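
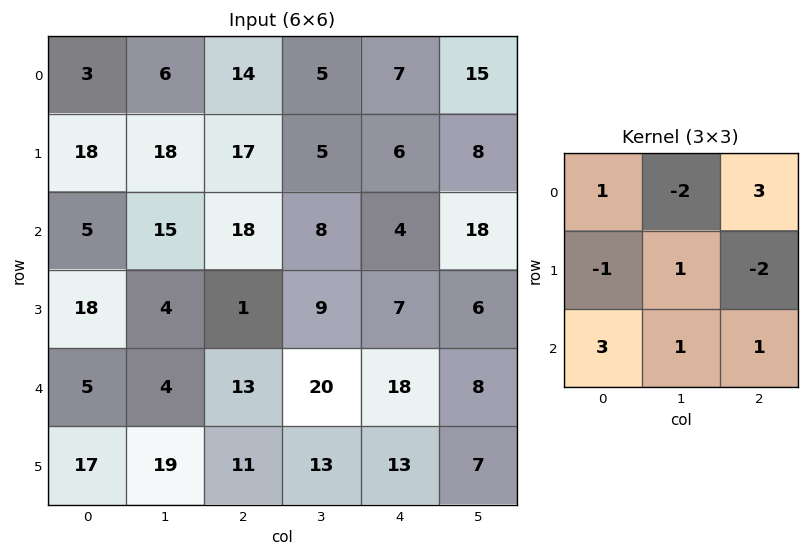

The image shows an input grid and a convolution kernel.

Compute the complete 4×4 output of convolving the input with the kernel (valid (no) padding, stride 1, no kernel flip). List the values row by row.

47 53 67 67
66 8 26 17
45 27 85 126
67 79 34 54

Output[0,0]: The receptive field on the input at this output position is [3 6 14 / 18 18 17 / 5 15 18]. Elementwise product with the kernel and sum: 3·1 + 6·-2 + 14·3 + 18·-1 + 18·1 + 17·-2 + 5·3 + 15·1 + 18·1.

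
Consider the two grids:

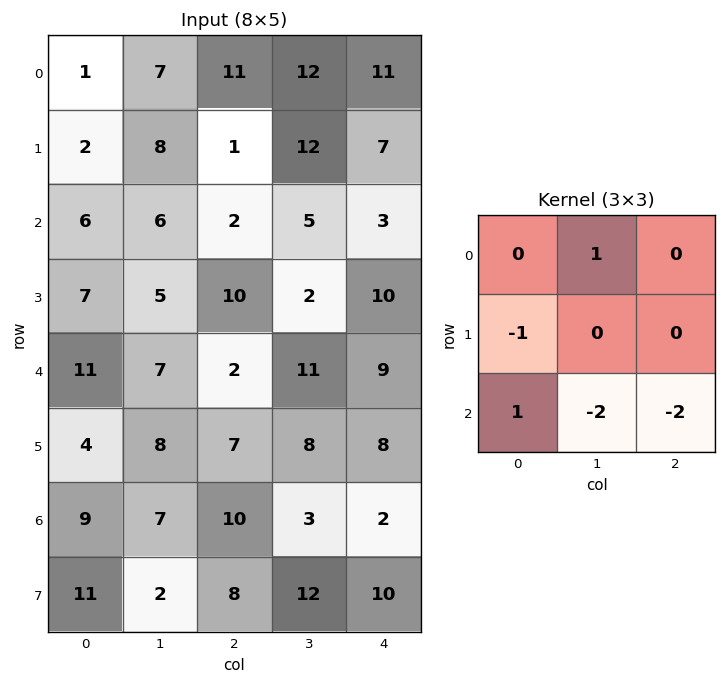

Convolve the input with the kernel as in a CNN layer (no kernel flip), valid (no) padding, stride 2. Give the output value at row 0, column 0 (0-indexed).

The receptive field on the input at this output position is [1 7 11 / 2 8 1 / 6 6 2]. Elementwise product with the kernel and sum: 7·1 + 2·-1 + 6·1 + 6·-2 + 2·-2.

-5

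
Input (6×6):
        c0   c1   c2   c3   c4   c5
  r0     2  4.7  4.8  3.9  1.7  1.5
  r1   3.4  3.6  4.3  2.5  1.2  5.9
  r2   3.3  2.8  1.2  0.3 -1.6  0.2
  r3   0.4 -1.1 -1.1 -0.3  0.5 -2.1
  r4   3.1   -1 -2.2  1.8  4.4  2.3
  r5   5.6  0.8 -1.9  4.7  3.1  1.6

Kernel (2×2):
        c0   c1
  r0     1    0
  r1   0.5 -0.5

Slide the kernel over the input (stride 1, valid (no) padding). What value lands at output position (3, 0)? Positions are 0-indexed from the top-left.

The receptive field on the input at this output position is [0.4 -1.1 / 3.1 -1]. Elementwise product with the kernel and sum: 0.4·1 + 3.1·0.5 + -1·-0.5.

2.45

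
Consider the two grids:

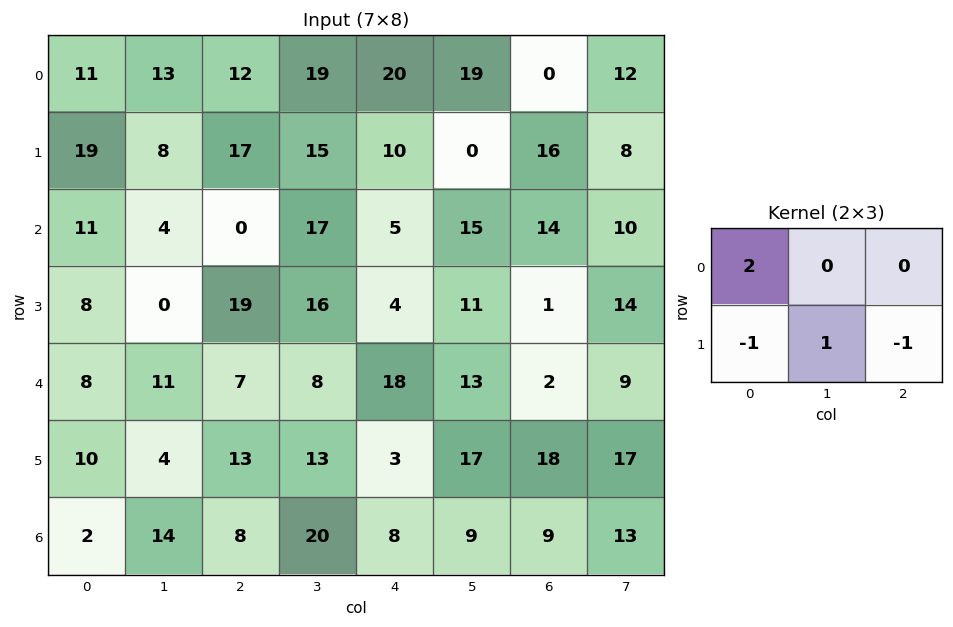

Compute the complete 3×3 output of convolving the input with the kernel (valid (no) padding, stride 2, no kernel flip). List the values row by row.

-6 12 14
-5 -7 16
-3 11 32

Output[0,0]: The receptive field on the input at this output position is [11 13 12 / 19 8 17]. Elementwise product with the kernel and sum: 11·2 + 19·-1 + 8·1 + 17·-1.
Output[0,1]: The receptive field on the input at this output position is [12 19 20 / 17 15 10]. Elementwise product with the kernel and sum: 12·2 + 17·-1 + 15·1 + 10·-1.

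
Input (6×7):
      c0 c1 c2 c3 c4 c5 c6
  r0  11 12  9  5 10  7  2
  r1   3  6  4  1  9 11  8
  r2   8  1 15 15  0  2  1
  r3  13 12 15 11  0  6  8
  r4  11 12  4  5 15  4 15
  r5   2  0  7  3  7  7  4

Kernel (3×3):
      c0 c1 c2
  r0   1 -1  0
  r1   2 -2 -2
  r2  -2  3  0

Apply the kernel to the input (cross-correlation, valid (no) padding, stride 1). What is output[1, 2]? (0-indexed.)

6

The receptive field on the input at this output position is [4 1 9 / 15 15 0 / 15 11 0]. Elementwise product with the kernel and sum: 4·1 + 1·-1 + 15·2 + 15·-2 + 0·-2 + 15·-2 + 11·3.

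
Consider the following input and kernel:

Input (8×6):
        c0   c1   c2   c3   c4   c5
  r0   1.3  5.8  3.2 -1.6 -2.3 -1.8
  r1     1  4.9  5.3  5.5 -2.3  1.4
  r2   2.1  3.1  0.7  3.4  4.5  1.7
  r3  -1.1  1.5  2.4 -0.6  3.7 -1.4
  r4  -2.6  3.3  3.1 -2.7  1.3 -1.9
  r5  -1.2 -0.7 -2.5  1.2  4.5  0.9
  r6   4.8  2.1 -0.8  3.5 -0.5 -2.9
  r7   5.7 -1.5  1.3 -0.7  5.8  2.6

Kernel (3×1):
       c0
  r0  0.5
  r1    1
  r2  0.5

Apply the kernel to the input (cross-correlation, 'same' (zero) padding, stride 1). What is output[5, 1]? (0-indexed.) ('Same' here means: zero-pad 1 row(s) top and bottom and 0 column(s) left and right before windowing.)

2

The receptive field on the zero-padded input at this output position is [3.3 / -0.7 / 2.1]. Elementwise product with the kernel and sum: 3.3·0.5 + -0.7·1 + 2.1·0.5.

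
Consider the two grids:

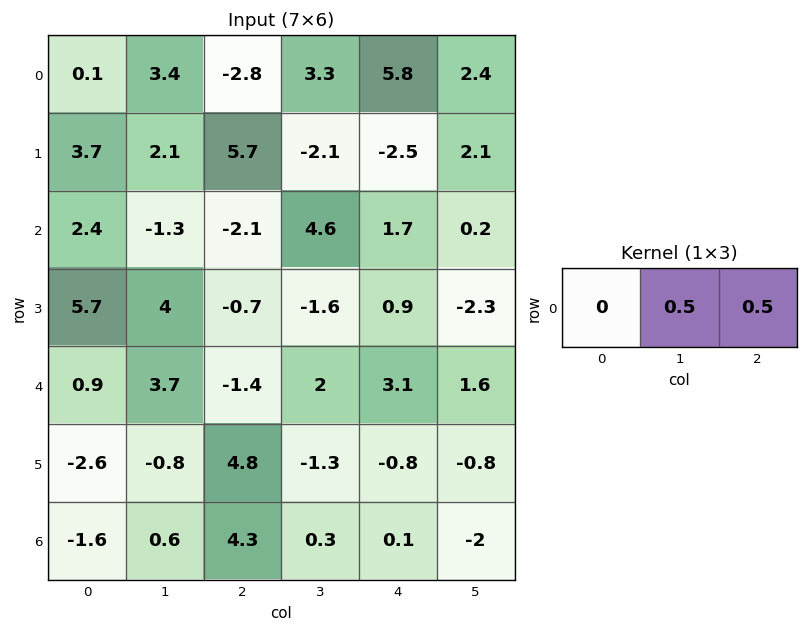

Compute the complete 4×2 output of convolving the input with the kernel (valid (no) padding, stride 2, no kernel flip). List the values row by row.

Output[0,0]: The receptive field on the input at this output position is [0.1 3.4 -2.8]. Elementwise product with the kernel and sum: 3.4·0.5 + -2.8·0.5.
Output[0,1]: The receptive field on the input at this output position is [-2.8 3.3 5.8]. Elementwise product with the kernel and sum: 3.3·0.5 + 5.8·0.5.

0.3 4.55
-1.7 3.15
1.15 2.55
2.45 0.2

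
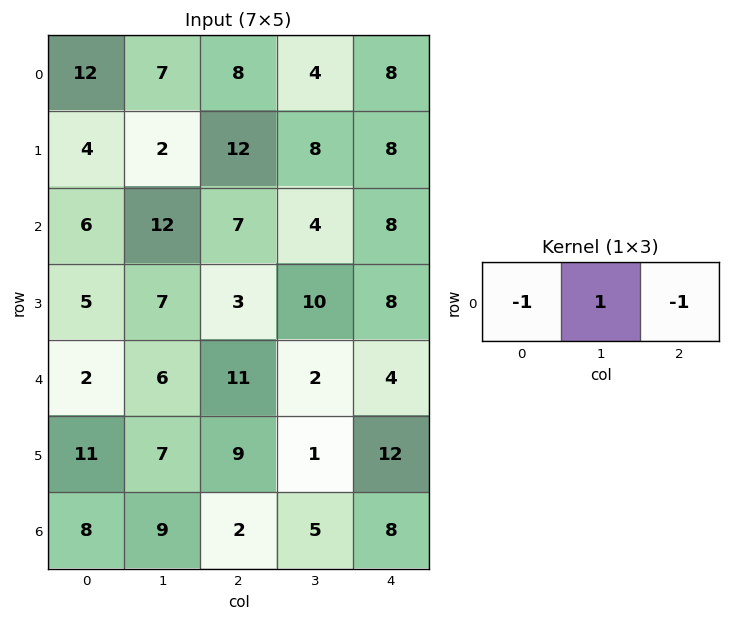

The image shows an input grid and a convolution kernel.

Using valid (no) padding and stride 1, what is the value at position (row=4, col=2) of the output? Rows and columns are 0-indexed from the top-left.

The receptive field on the input at this output position is [11 2 4]. Elementwise product with the kernel and sum: 11·-1 + 2·1 + 4·-1.

-13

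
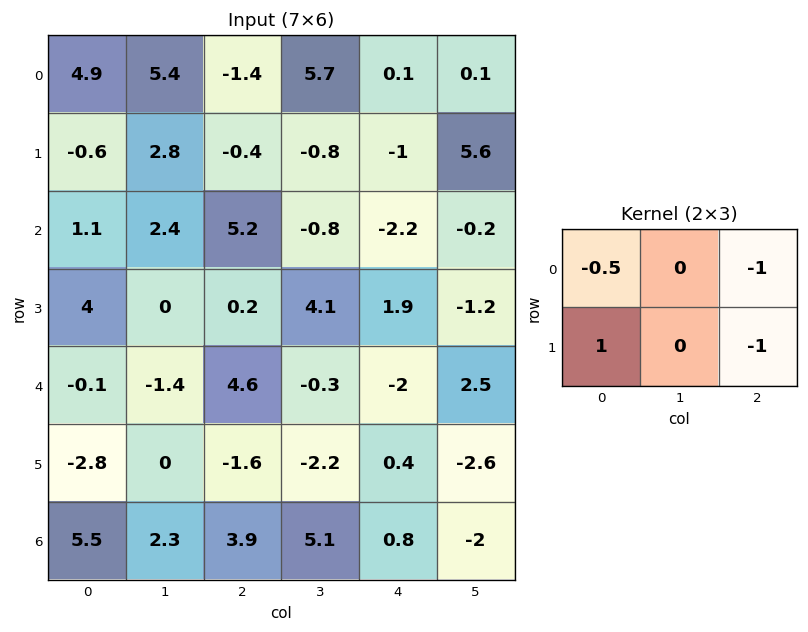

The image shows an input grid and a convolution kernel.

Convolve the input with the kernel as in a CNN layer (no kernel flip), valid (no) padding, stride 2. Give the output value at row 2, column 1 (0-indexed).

-2.3

The receptive field on the input at this output position is [4.6 -0.3 -2 / -1.6 -2.2 0.4]. Elementwise product with the kernel and sum: 4.6·-0.5 + -2·-1 + -1.6·1 + 0.4·-1.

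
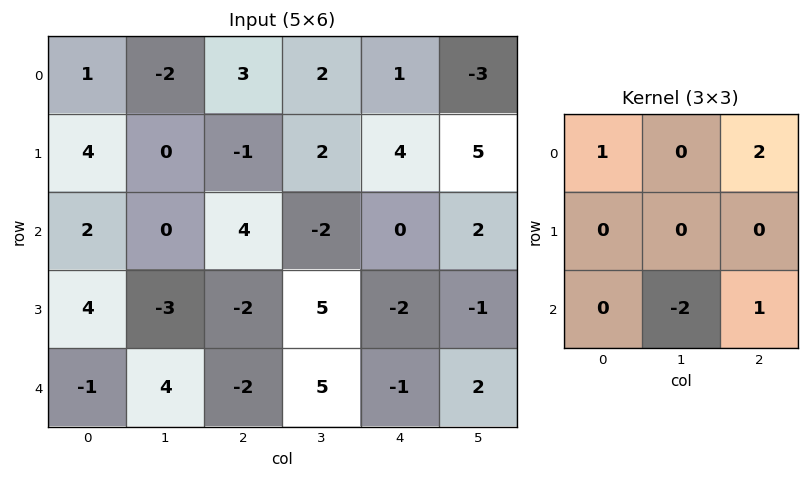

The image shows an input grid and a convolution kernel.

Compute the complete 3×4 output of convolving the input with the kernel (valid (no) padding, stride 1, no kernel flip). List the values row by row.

11 -8 9 -2
6 13 -5 15
0 5 -7 6

Output[0,0]: The receptive field on the input at this output position is [1 -2 3 / 4 0 -1 / 2 0 4]. Elementwise product with the kernel and sum: 1·1 + 3·2 + 0·-2 + 4·1.
Output[0,1]: The receptive field on the input at this output position is [-2 3 2 / 0 -1 2 / 0 4 -2]. Elementwise product with the kernel and sum: -2·1 + 2·2 + 4·-2 + -2·1.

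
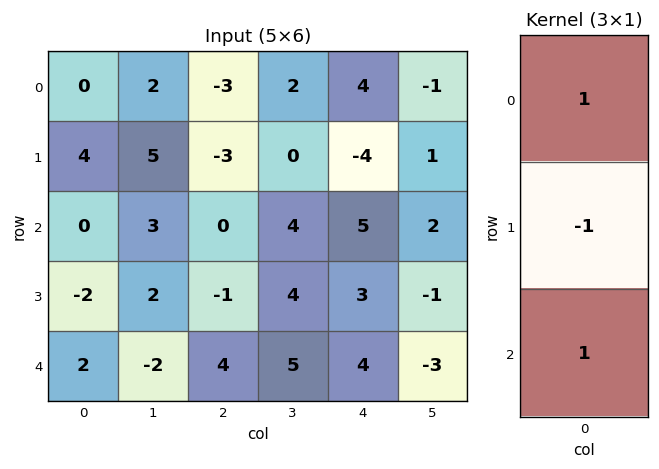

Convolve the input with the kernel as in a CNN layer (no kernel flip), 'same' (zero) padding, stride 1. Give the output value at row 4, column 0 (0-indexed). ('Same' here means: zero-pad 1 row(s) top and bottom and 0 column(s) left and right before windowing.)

The receptive field on the zero-padded input at this output position is [-2 / 2 / 0]. Elementwise product with the kernel and sum: -2·1 + 2·-1 + 0·1.

-4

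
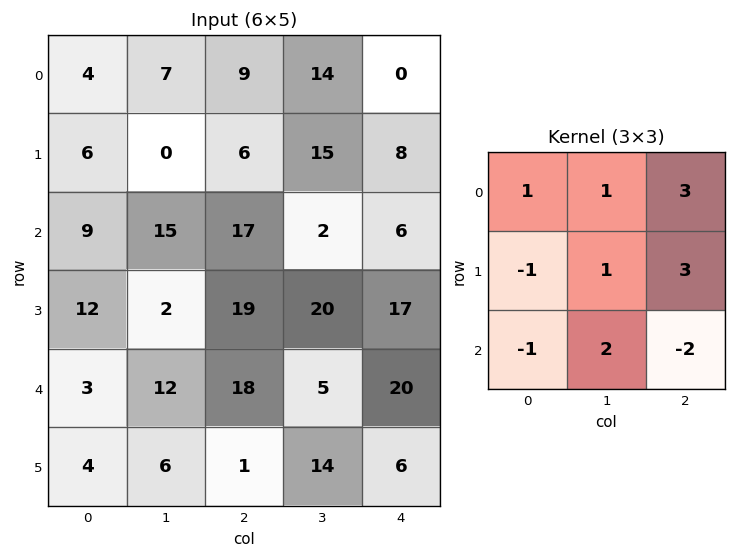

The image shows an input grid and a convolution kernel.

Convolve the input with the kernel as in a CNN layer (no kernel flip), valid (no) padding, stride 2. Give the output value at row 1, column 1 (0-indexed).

The receptive field on the input at this output position is [17 2 6 / 19 20 17 / 18 5 20]. Elementwise product with the kernel and sum: 17·1 + 2·1 + 6·3 + 19·-1 + 20·1 + 17·3 + 18·-1 + 5·2 + 20·-2.

41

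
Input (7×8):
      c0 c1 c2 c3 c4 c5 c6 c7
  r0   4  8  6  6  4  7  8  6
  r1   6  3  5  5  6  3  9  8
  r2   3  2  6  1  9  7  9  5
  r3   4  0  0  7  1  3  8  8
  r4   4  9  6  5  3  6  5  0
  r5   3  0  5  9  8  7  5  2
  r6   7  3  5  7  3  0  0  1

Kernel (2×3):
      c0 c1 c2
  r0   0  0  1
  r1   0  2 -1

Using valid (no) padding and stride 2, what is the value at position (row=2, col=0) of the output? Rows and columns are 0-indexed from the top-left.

1

The receptive field on the input at this output position is [4 9 6 / 3 0 5]. Elementwise product with the kernel and sum: 6·1 + 0·2 + 5·-1.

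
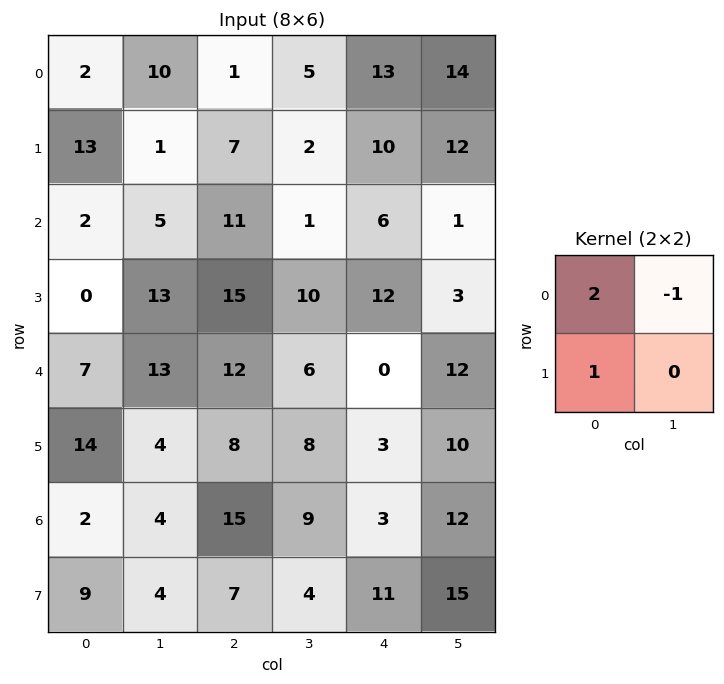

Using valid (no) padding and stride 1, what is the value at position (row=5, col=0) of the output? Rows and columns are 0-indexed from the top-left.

26

The receptive field on the input at this output position is [14 4 / 2 4]. Elementwise product with the kernel and sum: 14·2 + 4·-1 + 2·1.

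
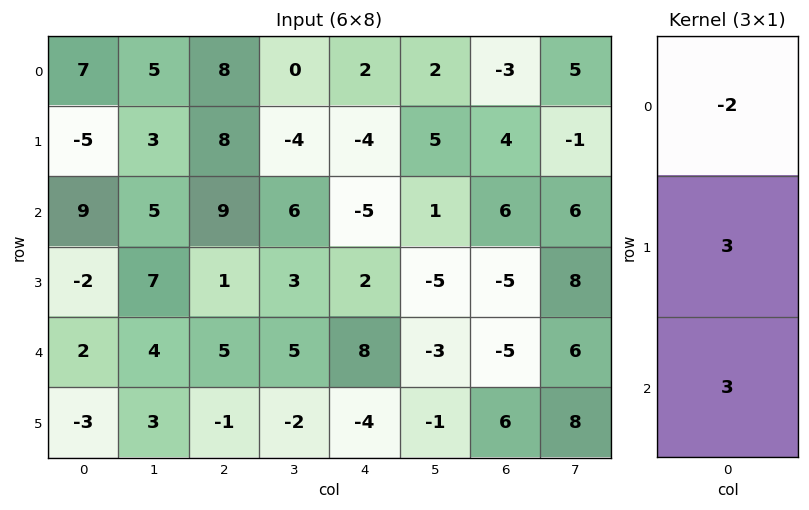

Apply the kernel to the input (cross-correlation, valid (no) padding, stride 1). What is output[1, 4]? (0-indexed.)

The receptive field on the input at this output position is [-4 / -5 / 2]. Elementwise product with the kernel and sum: -4·-2 + -5·3 + 2·3.

-1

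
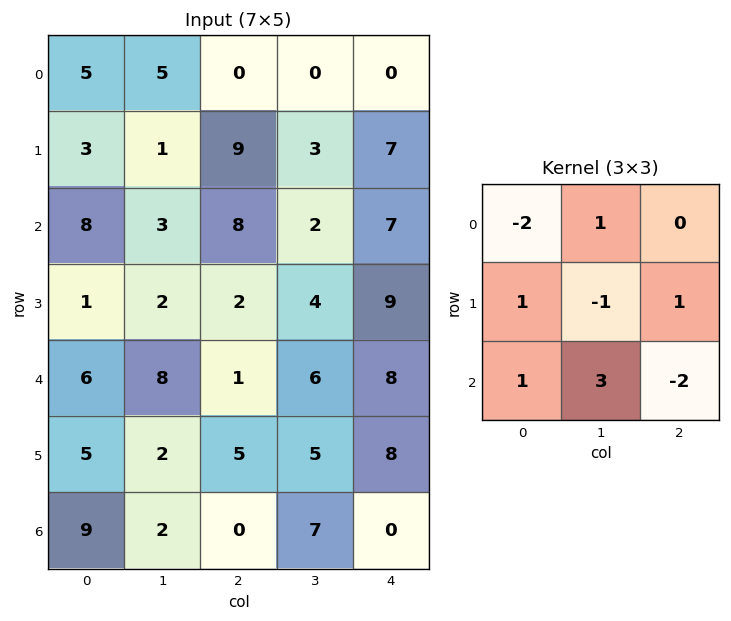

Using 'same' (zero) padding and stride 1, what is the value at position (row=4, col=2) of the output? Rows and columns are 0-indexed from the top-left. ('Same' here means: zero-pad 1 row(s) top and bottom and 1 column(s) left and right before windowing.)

18

The receptive field on the zero-padded input at this output position is [2 2 4 / 8 1 6 / 2 5 5]. Elementwise product with the kernel and sum: 2·-2 + 2·1 + 8·1 + 1·-1 + 6·1 + 2·1 + 5·3 + 5·-2.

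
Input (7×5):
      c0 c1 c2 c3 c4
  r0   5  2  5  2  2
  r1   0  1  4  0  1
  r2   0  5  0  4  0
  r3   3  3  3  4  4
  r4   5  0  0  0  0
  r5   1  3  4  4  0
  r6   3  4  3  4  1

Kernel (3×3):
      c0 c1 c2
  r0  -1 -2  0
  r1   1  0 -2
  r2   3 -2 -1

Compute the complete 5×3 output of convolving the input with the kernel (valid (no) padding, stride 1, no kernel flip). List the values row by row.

-27 0 -15
-2 -13 -7
2 -10 -13
-11 -12 -7
-14 -3 4

Output[0,0]: The receptive field on the input at this output position is [5 2 5 / 0 1 4 / 0 5 0]. Elementwise product with the kernel and sum: 5·-1 + 2·-2 + 0·1 + 4·-2 + 0·3 + 5·-2 + 0·-1.
Output[0,1]: The receptive field on the input at this output position is [2 5 2 / 1 4 0 / 5 0 4]. Elementwise product with the kernel and sum: 2·-1 + 5·-2 + 1·1 + 0·-2 + 5·3 + 0·-2 + 4·-1.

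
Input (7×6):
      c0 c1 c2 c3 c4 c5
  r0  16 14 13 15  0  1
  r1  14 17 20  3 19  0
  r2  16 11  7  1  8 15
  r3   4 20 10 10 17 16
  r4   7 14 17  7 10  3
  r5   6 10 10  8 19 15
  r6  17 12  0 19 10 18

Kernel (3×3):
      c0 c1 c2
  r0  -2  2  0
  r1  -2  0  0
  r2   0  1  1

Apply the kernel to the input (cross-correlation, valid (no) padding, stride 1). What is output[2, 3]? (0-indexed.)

7

The receptive field on the input at this output position is [1 8 15 / 10 17 16 / 7 10 3]. Elementwise product with the kernel and sum: 1·-2 + 8·2 + 10·-2 + 10·1 + 3·1.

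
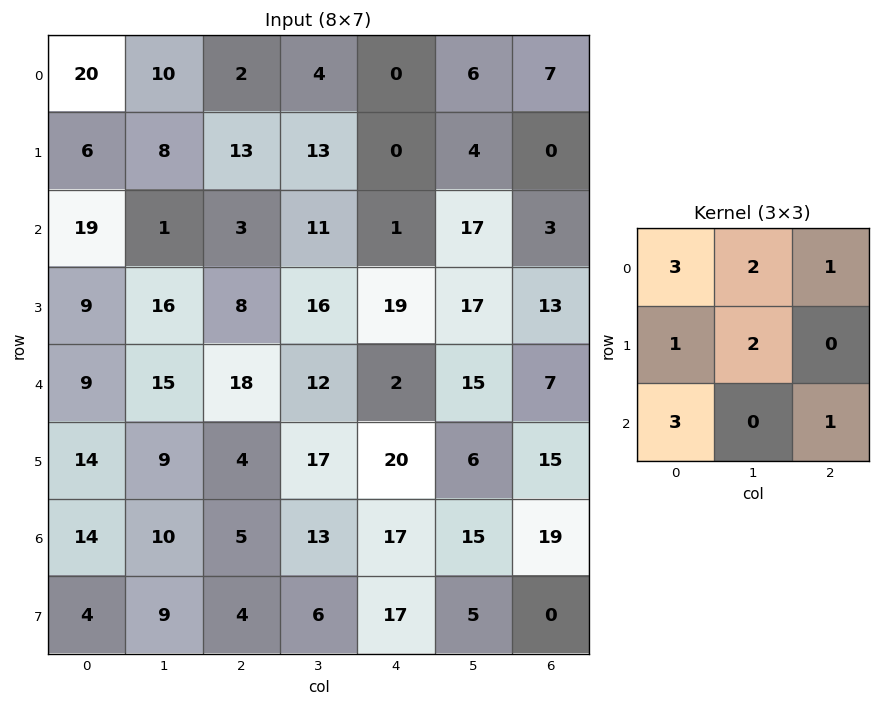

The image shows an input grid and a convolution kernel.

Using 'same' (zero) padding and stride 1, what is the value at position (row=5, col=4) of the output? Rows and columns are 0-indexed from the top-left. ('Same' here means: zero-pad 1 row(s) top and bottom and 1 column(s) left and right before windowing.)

The receptive field on the zero-padded input at this output position is [12 2 15 / 17 20 6 / 13 17 15]. Elementwise product with the kernel and sum: 12·3 + 2·2 + 15·1 + 17·1 + 20·2 + 13·3 + 15·1.

166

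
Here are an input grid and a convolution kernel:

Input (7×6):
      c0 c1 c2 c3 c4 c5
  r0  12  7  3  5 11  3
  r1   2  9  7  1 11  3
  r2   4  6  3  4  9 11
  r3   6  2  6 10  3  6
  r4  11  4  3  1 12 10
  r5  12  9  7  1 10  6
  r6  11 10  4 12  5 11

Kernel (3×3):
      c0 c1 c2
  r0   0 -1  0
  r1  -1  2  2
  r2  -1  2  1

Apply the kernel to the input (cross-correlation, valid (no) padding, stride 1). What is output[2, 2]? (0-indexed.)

27

The receptive field on the input at this output position is [3 4 9 / 6 10 3 / 3 1 12]. Elementwise product with the kernel and sum: 4·-1 + 6·-1 + 10·2 + 3·2 + 3·-1 + 1·2 + 12·1.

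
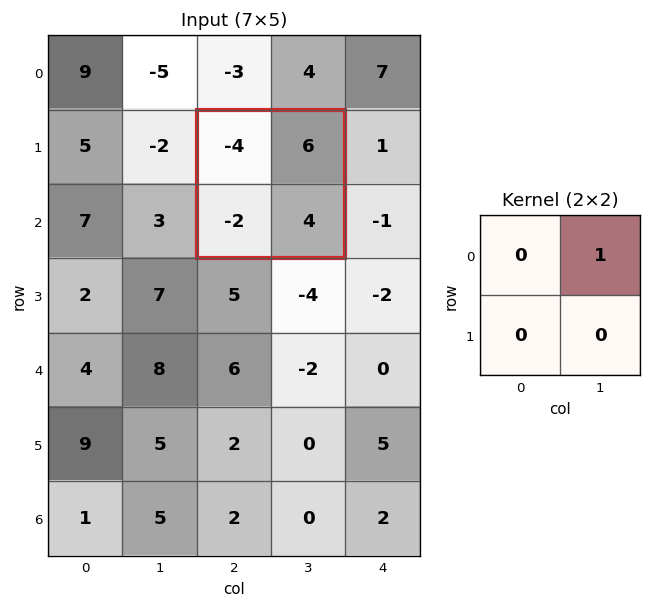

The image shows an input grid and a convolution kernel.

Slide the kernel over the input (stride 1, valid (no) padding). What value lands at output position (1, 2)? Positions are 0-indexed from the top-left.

6

The receptive field on the input at this output position is [-4 6 / -2 4]. Elementwise product with the kernel and sum: 6·1.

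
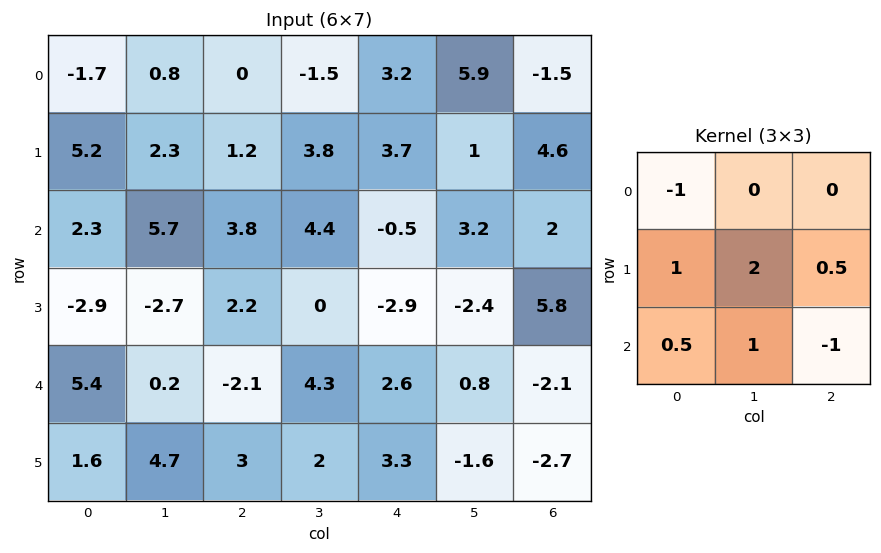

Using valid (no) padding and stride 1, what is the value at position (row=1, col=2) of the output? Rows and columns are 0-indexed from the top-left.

The receptive field on the input at this output position is [1.2 3.8 3.7 / 3.8 4.4 -0.5 / 2.2 0 -2.9]. Elementwise product with the kernel and sum: 1.2·-1 + 3.8·1 + 4.4·2 + -0.5·0.5 + 2.2·0.5 + 0·1 + -2.9·-1.

15.15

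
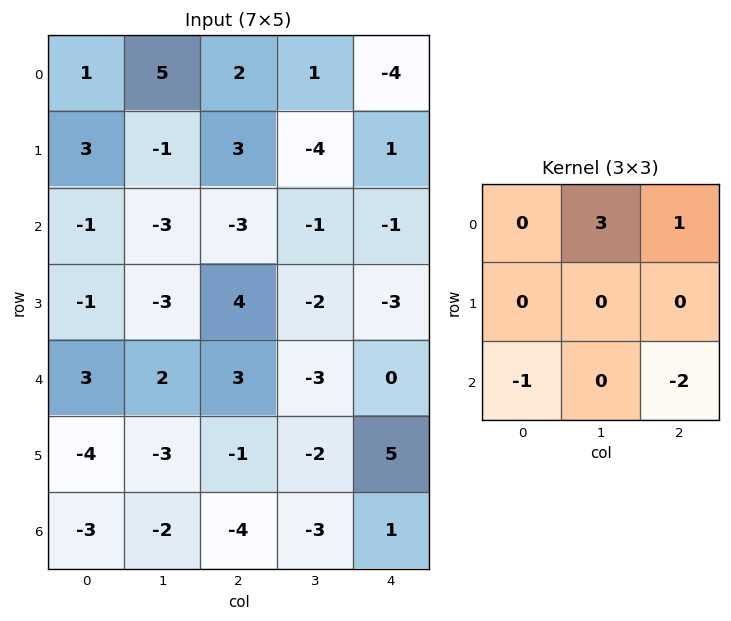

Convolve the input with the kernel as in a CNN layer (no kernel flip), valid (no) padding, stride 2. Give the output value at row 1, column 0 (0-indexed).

-21

The receptive field on the input at this output position is [-1 -3 -3 / -1 -3 4 / 3 2 3]. Elementwise product with the kernel and sum: -3·3 + -3·1 + 3·-1 + 3·-2.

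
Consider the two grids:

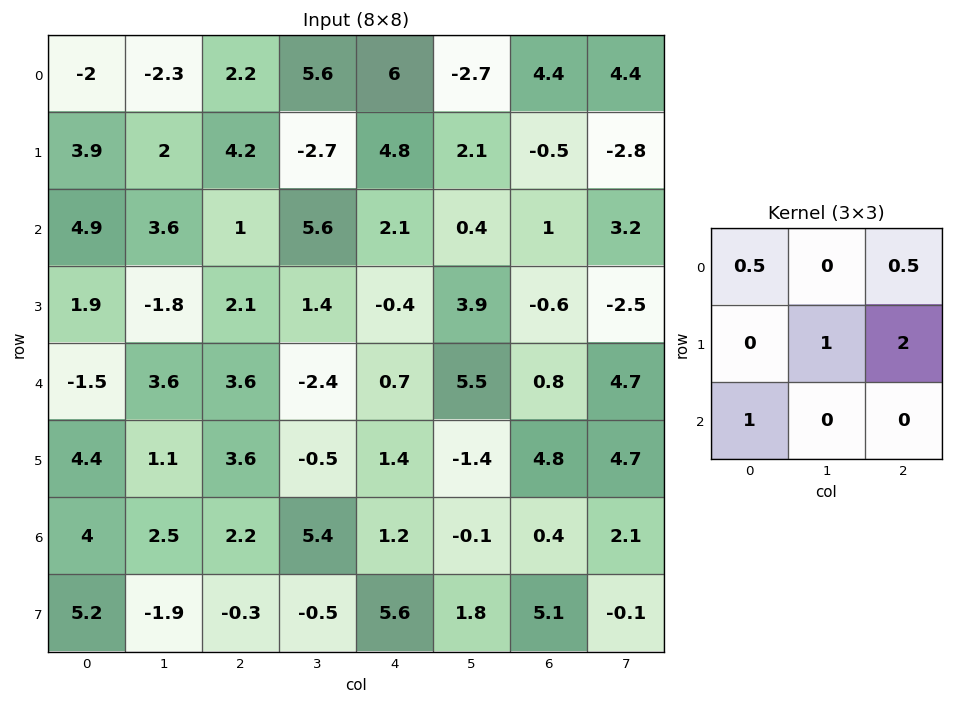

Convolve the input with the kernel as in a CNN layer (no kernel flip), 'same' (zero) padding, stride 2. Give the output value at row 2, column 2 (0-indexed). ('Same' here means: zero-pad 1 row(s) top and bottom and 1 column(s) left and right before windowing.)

The receptive field on the zero-padded input at this output position is [1.4 -0.4 3.9 / -2.4 0.7 5.5 / -0.5 1.4 -1.4]. Elementwise product with the kernel and sum: 1.4·0.5 + 3.9·0.5 + 0.7·1 + 5.5·2 + -0.5·1.

13.85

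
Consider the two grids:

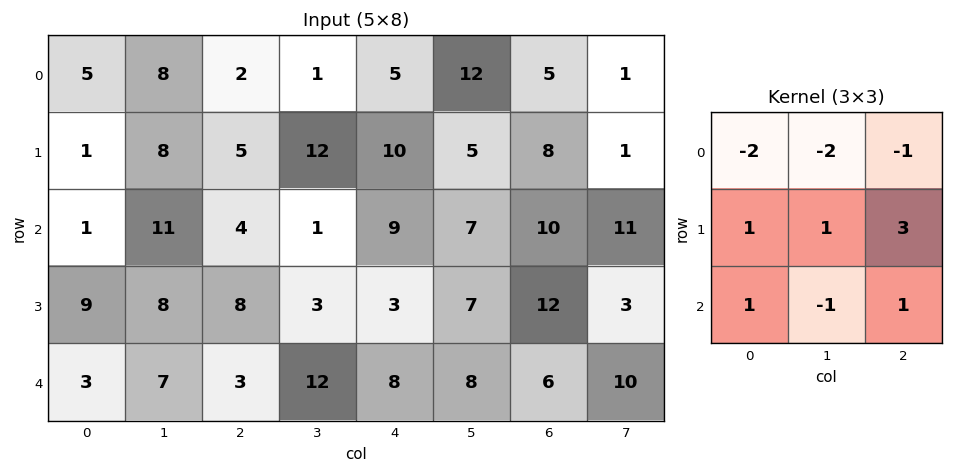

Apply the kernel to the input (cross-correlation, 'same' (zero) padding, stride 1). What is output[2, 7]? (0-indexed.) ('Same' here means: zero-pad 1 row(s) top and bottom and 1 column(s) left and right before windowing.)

12

The receptive field on the zero-padded input at this output position is [8 1 0 / 10 11 0 / 12 3 0]. Elementwise product with the kernel and sum: 8·-2 + 1·-2 + 0·-1 + 10·1 + 11·1 + 0·3 + 12·1 + 3·-1 + 0·1.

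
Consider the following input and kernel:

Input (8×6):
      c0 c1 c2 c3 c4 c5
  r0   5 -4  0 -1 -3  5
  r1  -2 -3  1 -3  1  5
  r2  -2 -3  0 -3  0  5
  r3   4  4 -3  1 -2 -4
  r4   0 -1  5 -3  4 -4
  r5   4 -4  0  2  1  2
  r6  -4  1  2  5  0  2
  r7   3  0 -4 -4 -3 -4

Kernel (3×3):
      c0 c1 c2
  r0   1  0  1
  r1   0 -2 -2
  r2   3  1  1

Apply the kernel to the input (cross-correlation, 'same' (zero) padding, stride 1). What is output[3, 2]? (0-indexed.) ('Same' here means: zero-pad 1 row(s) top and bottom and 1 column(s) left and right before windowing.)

The receptive field on the zero-padded input at this output position is [-3 0 -3 / 4 -3 1 / -1 5 -3]. Elementwise product with the kernel and sum: -3·1 + -3·1 + -3·-2 + 1·-2 + -1·3 + 5·1 + -3·1.

-3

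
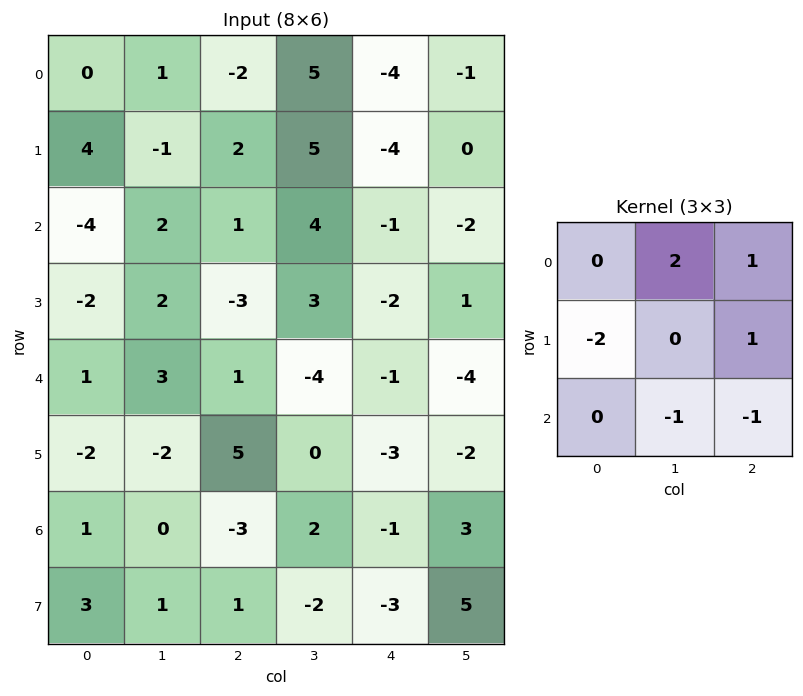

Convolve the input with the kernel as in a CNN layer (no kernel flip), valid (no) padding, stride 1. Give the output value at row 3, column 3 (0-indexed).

The receptive field on the input at this output position is [3 -2 1 / -4 -1 -4 / 0 -3 -2]. Elementwise product with the kernel and sum: -2·2 + 1·1 + -4·-2 + -4·1 + -3·-1 + -2·-1.

6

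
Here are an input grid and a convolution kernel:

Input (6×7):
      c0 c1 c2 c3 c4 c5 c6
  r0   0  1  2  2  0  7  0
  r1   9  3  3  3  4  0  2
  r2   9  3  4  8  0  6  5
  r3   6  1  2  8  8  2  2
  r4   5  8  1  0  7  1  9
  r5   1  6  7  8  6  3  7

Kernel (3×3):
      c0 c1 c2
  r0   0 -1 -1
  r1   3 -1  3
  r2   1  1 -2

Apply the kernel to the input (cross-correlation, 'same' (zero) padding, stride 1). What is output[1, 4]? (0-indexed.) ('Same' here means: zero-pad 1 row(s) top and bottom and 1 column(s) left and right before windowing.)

The receptive field on the zero-padded input at this output position is [2 0 7 / 3 4 0 / 8 0 6]. Elementwise product with the kernel and sum: 0·-1 + 7·-1 + 3·3 + 4·-1 + 0·3 + 8·1 + 0·1 + 6·-2.

-6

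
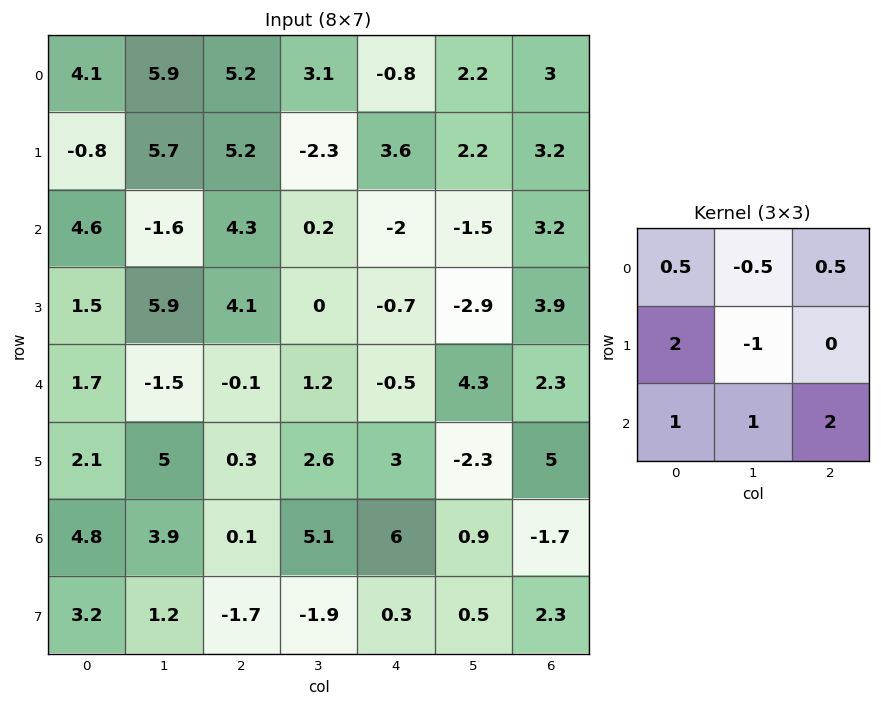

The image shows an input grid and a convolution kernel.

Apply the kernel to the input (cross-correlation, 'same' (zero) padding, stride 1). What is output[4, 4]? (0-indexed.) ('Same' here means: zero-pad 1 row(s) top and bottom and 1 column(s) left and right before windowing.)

The receptive field on the zero-padded input at this output position is [0 -0.7 -2.9 / 1.2 -0.5 4.3 / 2.6 3 -2.3]. Elementwise product with the kernel and sum: 0·0.5 + -0.7·-0.5 + -2.9·0.5 + 1.2·2 + -0.5·-1 + 2.6·1 + 3·1 + -2.3·2.

2.8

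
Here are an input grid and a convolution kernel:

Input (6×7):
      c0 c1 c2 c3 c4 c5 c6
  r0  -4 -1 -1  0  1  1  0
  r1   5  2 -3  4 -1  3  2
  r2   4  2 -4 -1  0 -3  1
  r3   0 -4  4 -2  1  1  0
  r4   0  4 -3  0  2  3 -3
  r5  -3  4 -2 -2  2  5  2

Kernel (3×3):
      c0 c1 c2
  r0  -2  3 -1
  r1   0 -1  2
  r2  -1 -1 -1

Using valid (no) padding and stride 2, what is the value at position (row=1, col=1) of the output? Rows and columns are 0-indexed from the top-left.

10

The receptive field on the input at this output position is [-4 -1 0 / 4 -2 1 / -3 0 2]. Elementwise product with the kernel and sum: -4·-2 + -1·3 + 0·-1 + -2·-1 + 1·2 + -3·-1 + 0·-1 + 2·-1.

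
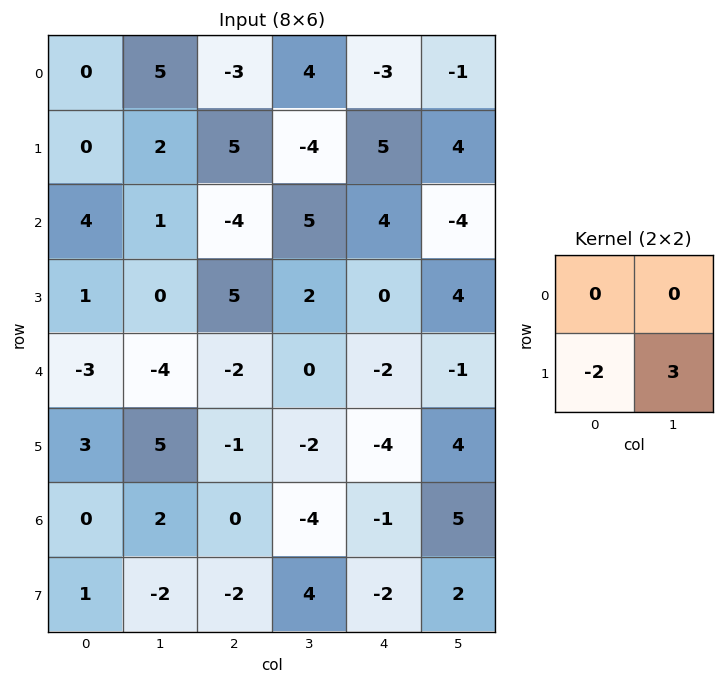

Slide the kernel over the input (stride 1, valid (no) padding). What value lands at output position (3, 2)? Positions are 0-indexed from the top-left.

The receptive field on the input at this output position is [5 2 / -2 0]. Elementwise product with the kernel and sum: -2·-2 + 0·3.

4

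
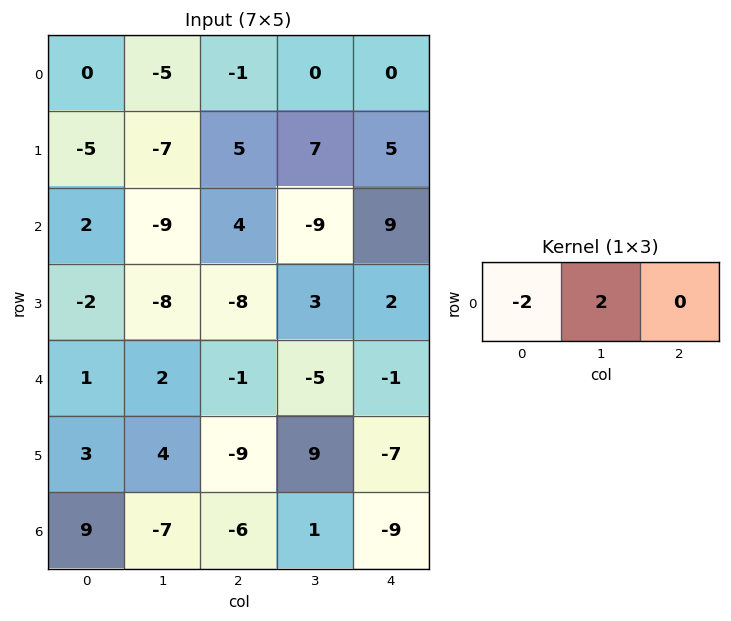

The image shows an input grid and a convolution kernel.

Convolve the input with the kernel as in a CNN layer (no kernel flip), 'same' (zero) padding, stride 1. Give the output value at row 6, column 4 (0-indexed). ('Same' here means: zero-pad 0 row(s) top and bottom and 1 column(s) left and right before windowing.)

The receptive field on the zero-padded input at this output position is [1 -9 0]. Elementwise product with the kernel and sum: 1·-2 + -9·2.

-20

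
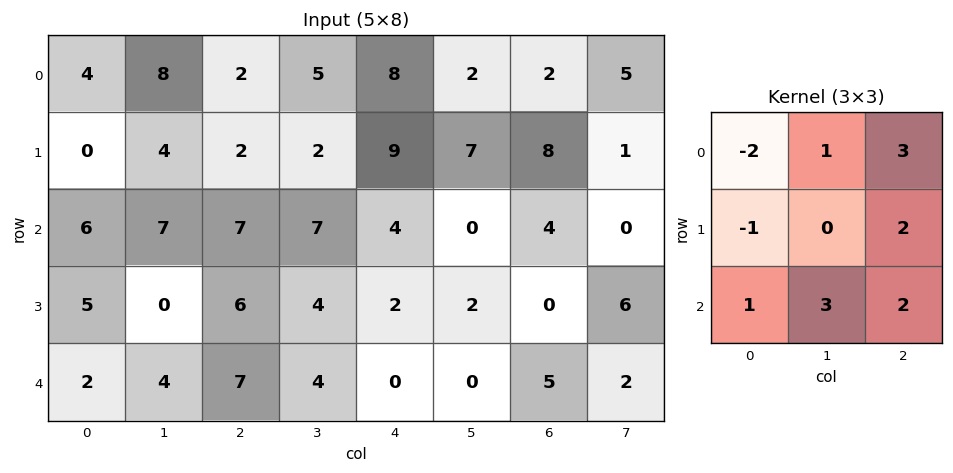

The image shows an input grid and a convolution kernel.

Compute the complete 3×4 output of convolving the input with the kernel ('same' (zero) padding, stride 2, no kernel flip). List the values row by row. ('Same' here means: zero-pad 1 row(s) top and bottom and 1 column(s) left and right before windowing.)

24 16 42 41
41 33 33 11
13 22 -4 18

Output[0,0]: The receptive field on the zero-padded input at this output position is [0 0 0 / 0 4 8 / 0 0 4]. Elementwise product with the kernel and sum: 0·-2 + 0·1 + 0·3 + 0·-1 + 8·2 + 0·1 + 0·3 + 4·2.
Output[0,1]: The receptive field on the zero-padded input at this output position is [0 0 0 / 8 2 5 / 4 2 2]. Elementwise product with the kernel and sum: 0·-2 + 0·1 + 0·3 + 8·-1 + 5·2 + 4·1 + 2·3 + 2·2.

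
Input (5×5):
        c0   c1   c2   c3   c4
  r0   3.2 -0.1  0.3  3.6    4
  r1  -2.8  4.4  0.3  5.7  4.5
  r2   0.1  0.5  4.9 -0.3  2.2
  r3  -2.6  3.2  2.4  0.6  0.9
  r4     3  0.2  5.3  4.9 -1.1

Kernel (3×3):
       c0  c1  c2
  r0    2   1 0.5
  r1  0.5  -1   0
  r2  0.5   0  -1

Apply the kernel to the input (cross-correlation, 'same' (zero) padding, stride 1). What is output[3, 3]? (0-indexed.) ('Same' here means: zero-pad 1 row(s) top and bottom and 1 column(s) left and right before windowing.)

The receptive field on the zero-padded input at this output position is [4.9 -0.3 2.2 / 2.4 0.6 0.9 / 5.3 4.9 -1.1]. Elementwise product with the kernel and sum: 4.9·2 + -0.3·1 + 2.2·0.5 + 2.4·0.5 + 0.6·-1 + 5.3·0.5 + -1.1·-1.

14.95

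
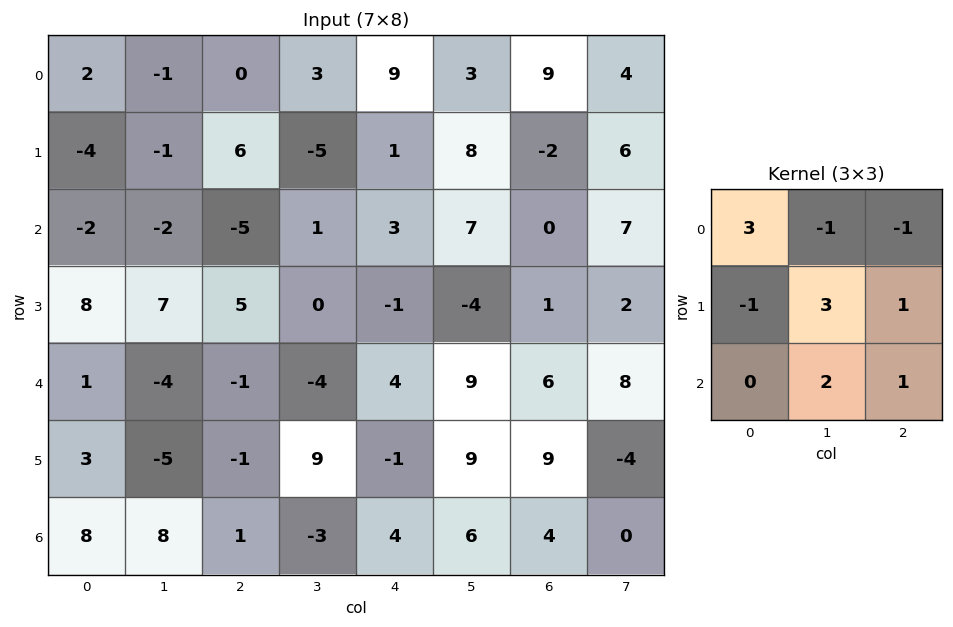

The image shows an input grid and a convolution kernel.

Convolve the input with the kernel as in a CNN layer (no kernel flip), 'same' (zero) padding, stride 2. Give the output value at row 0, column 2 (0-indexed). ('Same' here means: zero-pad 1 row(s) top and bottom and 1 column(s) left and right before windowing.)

The receptive field on the zero-padded input at this output position is [0 0 0 / 3 9 3 / -5 1 8]. Elementwise product with the kernel and sum: 0·3 + 0·-1 + 0·-1 + 3·-1 + 9·3 + 3·1 + 1·2 + 8·1.

37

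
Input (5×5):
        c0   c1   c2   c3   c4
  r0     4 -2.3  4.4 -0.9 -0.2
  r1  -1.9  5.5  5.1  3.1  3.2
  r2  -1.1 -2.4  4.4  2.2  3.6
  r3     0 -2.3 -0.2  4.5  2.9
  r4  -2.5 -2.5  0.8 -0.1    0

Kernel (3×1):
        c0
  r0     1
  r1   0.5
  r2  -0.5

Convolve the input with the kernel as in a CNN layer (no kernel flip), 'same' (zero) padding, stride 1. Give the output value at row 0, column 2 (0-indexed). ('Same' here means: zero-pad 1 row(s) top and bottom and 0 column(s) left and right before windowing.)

The receptive field on the zero-padded input at this output position is [0 / 4.4 / 5.1]. Elementwise product with the kernel and sum: 0·1 + 4.4·0.5 + 5.1·-0.5.

-0.35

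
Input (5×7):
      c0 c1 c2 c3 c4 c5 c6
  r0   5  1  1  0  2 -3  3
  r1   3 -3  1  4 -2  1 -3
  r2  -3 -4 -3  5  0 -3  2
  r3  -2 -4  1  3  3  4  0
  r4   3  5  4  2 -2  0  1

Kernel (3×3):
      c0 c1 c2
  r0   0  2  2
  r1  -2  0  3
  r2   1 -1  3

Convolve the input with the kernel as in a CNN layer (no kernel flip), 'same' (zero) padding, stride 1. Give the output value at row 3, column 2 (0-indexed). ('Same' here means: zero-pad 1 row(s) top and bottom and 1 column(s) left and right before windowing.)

28

The receptive field on the zero-padded input at this output position is [-4 -3 5 / -4 1 3 / 5 4 2]. Elementwise product with the kernel and sum: -3·2 + 5·2 + -4·-2 + 3·3 + 5·1 + 4·-1 + 2·3.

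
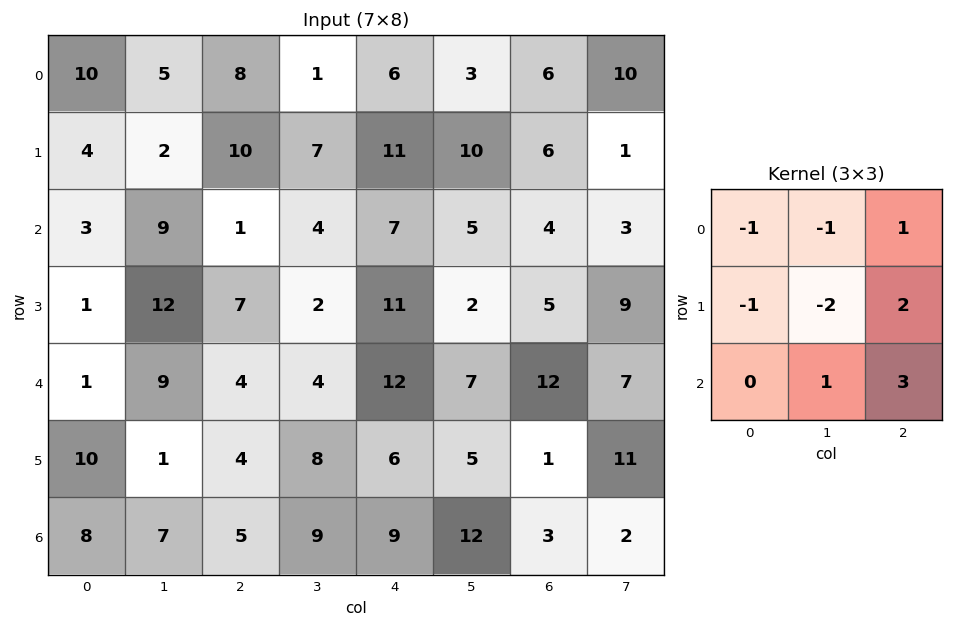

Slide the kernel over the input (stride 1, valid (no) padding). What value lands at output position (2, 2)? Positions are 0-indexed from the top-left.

The receptive field on the input at this output position is [1 4 7 / 7 2 11 / 4 4 12]. Elementwise product with the kernel and sum: 1·-1 + 4·-1 + 7·1 + 7·-1 + 2·-2 + 11·2 + 4·1 + 12·3.

53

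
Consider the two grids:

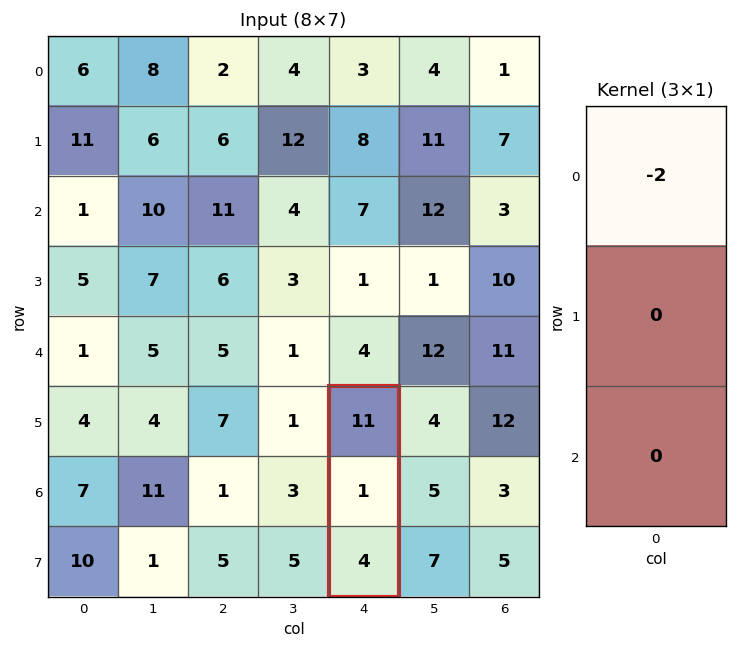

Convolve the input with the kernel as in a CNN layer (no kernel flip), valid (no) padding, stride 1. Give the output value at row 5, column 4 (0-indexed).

-22

The receptive field on the input at this output position is [11 / 1 / 4]. Elementwise product with the kernel and sum: 11·-2.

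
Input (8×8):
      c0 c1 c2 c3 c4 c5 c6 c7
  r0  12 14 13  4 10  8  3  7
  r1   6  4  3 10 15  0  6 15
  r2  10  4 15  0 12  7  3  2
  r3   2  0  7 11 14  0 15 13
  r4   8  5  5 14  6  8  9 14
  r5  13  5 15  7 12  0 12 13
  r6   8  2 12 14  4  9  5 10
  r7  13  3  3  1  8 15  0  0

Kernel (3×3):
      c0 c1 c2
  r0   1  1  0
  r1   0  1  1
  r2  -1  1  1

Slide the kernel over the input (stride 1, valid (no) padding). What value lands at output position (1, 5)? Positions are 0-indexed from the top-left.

39

The receptive field on the input at this output position is [0 6 15 / 7 3 2 / 0 15 13]. Elementwise product with the kernel and sum: 0·1 + 6·1 + 3·1 + 2·1 + 0·-1 + 15·1 + 13·1.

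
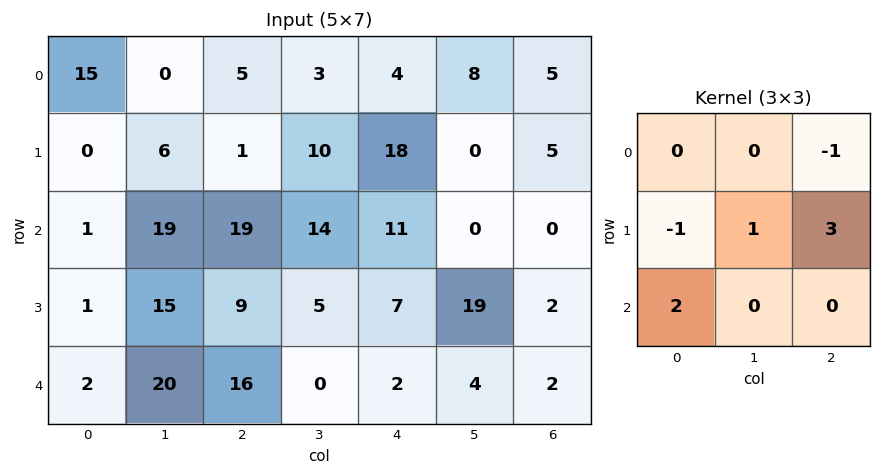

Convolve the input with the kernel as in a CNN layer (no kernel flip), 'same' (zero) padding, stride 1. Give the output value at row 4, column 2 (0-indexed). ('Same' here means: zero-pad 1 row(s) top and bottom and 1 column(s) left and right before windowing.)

-9

The receptive field on the zero-padded input at this output position is [15 9 5 / 20 16 0 / 0 0 0]. Elementwise product with the kernel and sum: 5·-1 + 20·-1 + 16·1 + 0·3 + 0·2.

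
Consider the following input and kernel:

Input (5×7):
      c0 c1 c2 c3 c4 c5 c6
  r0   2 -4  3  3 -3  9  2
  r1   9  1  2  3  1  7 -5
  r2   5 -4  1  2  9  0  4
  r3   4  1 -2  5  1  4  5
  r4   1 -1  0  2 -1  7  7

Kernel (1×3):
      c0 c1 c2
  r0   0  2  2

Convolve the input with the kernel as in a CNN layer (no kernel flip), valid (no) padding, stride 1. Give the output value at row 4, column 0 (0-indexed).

-2

The receptive field on the input at this output position is [1 -1 0]. Elementwise product with the kernel and sum: -1·2 + 0·2.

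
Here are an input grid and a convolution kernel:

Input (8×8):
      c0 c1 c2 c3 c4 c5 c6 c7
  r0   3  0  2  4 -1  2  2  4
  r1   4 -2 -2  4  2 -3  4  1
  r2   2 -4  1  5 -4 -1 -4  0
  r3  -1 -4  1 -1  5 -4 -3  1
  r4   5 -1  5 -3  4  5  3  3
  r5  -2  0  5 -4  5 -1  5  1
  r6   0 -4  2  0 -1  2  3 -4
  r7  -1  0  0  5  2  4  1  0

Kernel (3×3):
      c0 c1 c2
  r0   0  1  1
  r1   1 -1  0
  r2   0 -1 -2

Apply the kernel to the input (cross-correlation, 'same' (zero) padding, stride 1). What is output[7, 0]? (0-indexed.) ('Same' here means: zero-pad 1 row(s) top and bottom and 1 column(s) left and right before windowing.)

-3

The receptive field on the zero-padded input at this output position is [0 0 -4 / 0 -1 0 / 0 0 0]. Elementwise product with the kernel and sum: 0·1 + -4·1 + 0·1 + -1·-1 + 0·-1 + 0·-2.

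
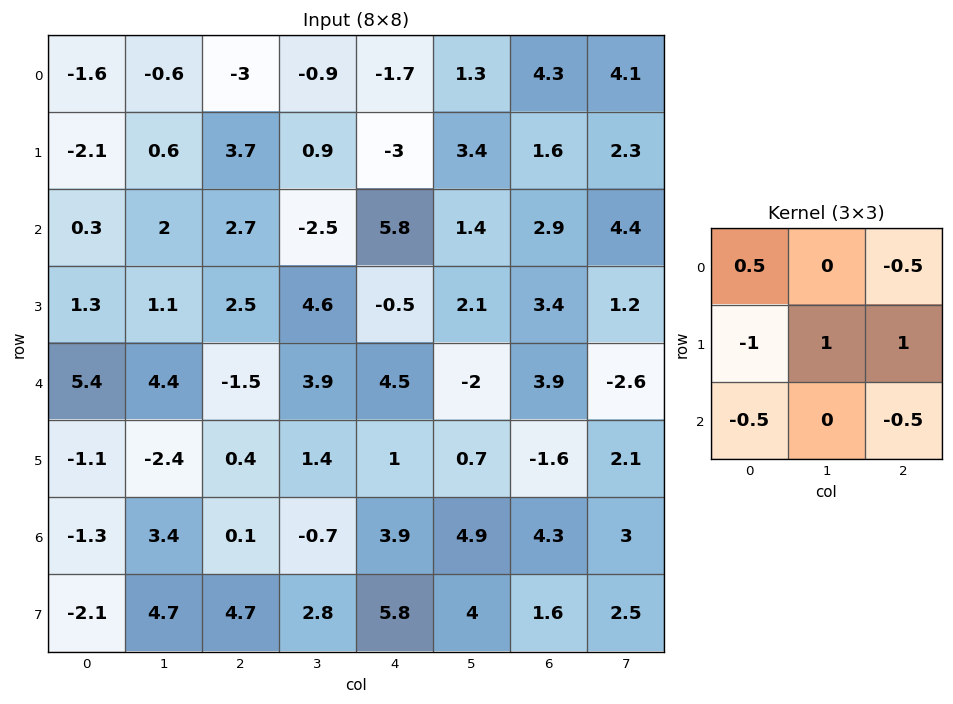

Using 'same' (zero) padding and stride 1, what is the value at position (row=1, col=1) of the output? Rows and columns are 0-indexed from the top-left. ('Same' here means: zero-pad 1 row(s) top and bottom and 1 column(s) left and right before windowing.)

The receptive field on the zero-padded input at this output position is [-1.6 -0.6 -3 / -2.1 0.6 3.7 / 0.3 2 2.7]. Elementwise product with the kernel and sum: -1.6·0.5 + -3·-0.5 + -2.1·-1 + 0.6·1 + 3.7·1 + 0.3·-0.5 + 2.7·-0.5.

5.6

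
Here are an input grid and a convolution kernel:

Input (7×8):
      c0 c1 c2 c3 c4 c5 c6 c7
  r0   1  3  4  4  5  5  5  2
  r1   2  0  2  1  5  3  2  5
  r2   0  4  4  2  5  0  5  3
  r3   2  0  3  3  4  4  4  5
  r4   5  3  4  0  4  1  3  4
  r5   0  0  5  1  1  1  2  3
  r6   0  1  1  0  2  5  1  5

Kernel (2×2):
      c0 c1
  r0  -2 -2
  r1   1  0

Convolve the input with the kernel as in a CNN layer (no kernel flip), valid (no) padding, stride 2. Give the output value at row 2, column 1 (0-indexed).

The receptive field on the input at this output position is [4 0 / 5 1]. Elementwise product with the kernel and sum: 4·-2 + 0·-2 + 5·1.

-3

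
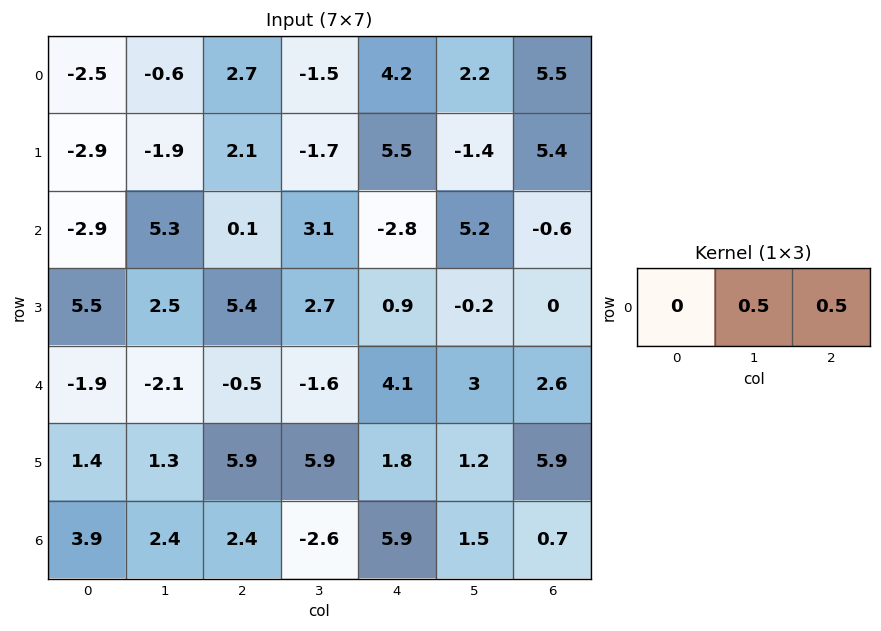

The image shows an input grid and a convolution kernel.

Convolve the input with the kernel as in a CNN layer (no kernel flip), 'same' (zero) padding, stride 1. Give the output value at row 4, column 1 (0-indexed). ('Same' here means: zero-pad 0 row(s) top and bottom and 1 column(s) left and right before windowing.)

-1.3

The receptive field on the zero-padded input at this output position is [-1.9 -2.1 -0.5]. Elementwise product with the kernel and sum: -2.1·0.5 + -0.5·0.5.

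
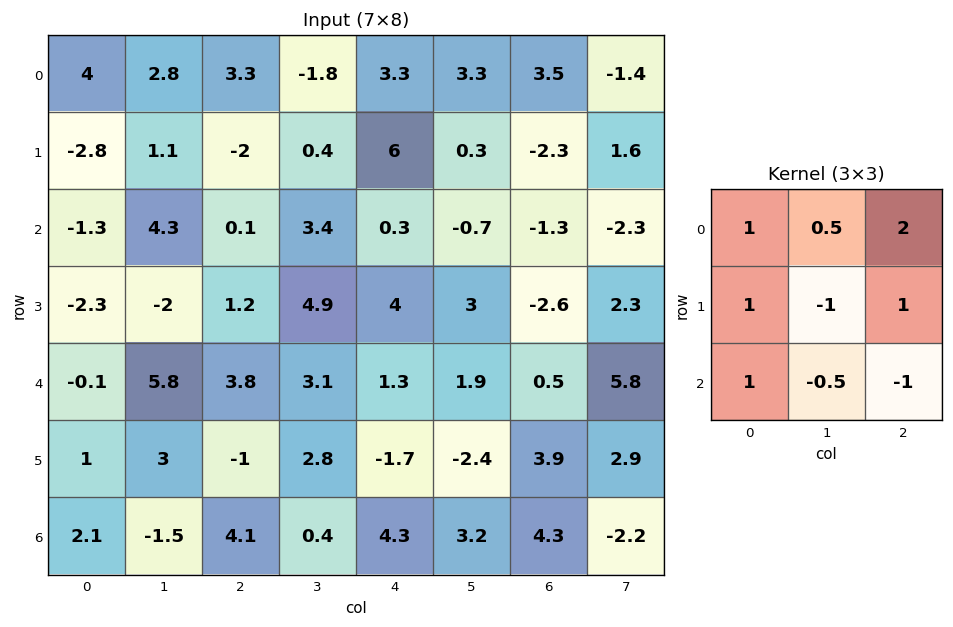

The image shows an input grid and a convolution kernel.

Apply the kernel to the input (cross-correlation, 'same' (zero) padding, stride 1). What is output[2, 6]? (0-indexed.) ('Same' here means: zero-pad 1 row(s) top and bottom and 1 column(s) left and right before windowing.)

2.65

The receptive field on the zero-padded input at this output position is [0.3 -2.3 1.6 / -0.7 -1.3 -2.3 / 3 -2.6 2.3]. Elementwise product with the kernel and sum: 0.3·1 + -2.3·0.5 + 1.6·2 + -0.7·1 + -1.3·-1 + -2.3·1 + 3·1 + -2.6·-0.5 + 2.3·-1.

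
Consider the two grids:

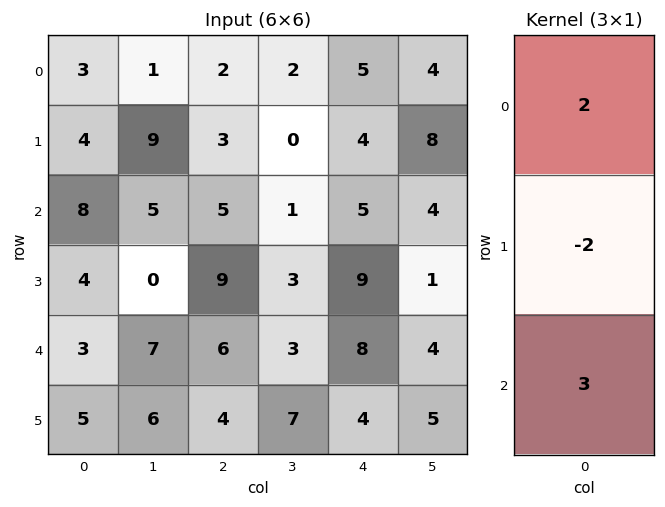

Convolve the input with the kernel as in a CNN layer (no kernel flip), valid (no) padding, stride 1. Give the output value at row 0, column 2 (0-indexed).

The receptive field on the input at this output position is [2 / 3 / 5]. Elementwise product with the kernel and sum: 2·2 + 3·-2 + 5·3.

13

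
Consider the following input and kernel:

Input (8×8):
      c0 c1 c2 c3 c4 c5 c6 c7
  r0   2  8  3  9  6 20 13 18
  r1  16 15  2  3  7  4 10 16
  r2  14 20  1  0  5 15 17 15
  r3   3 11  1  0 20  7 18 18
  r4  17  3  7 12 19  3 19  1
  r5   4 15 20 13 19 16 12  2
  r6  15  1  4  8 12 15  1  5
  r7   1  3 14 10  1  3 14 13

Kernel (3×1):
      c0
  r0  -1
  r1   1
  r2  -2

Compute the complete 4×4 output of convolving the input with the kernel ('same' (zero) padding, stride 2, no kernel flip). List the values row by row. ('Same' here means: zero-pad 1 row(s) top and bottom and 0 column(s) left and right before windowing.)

-30 -1 -8 -7
-8 -3 -42 -29
6 -34 -39 -23
9 -44 -9 -39

Output[0,0]: The receptive field on the zero-padded input at this output position is [0 / 2 / 16]. Elementwise product with the kernel and sum: 0·-1 + 2·1 + 16·-2.
Output[0,1]: The receptive field on the zero-padded input at this output position is [0 / 3 / 2]. Elementwise product with the kernel and sum: 0·-1 + 3·1 + 2·-2.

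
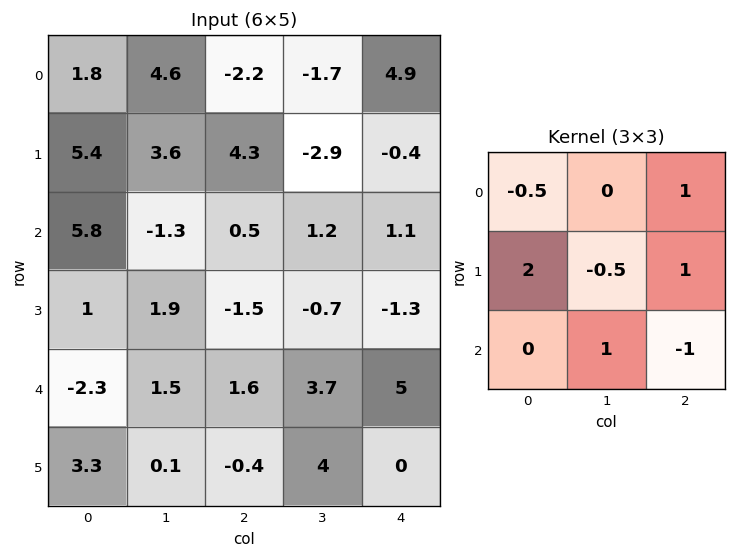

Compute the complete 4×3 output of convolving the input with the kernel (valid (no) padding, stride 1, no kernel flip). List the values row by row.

8.4 -2.55 15.75
17.75 -7.15 -0.45
-2.95 3.6 -4.4
-5.25 -0.15 9.8

Output[0,0]: The receptive field on the input at this output position is [1.8 4.6 -2.2 / 5.4 3.6 4.3 / 5.8 -1.3 0.5]. Elementwise product with the kernel and sum: 1.8·-0.5 + -2.2·1 + 5.4·2 + 3.6·-0.5 + 4.3·1 + -1.3·1 + 0.5·-1.
Output[0,1]: The receptive field on the input at this output position is [4.6 -2.2 -1.7 / 3.6 4.3 -2.9 / -1.3 0.5 1.2]. Elementwise product with the kernel and sum: 4.6·-0.5 + -1.7·1 + 3.6·2 + 4.3·-0.5 + -2.9·1 + 0.5·1 + 1.2·-1.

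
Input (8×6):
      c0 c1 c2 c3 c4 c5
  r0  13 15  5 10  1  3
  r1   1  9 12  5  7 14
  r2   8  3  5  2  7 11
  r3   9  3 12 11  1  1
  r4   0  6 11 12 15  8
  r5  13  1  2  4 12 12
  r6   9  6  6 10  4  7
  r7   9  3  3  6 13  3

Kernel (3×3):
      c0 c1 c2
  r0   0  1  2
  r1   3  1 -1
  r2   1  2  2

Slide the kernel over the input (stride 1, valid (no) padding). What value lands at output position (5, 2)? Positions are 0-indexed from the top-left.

The receptive field on the input at this output position is [2 4 12 / 6 10 4 / 3 6 13]. Elementwise product with the kernel and sum: 4·1 + 12·2 + 6·3 + 10·1 + 4·-1 + 3·1 + 6·2 + 13·2.

93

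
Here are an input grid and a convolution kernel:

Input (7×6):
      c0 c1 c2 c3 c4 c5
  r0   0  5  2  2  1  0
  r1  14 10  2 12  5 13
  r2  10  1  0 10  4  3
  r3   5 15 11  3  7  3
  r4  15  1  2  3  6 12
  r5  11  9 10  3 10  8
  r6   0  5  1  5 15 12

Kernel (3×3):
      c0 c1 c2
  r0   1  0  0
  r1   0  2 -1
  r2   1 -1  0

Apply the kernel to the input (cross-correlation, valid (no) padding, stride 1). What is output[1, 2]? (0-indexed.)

26

The receptive field on the input at this output position is [2 12 5 / 0 10 4 / 11 3 7]. Elementwise product with the kernel and sum: 2·1 + 10·2 + 4·-1 + 11·1 + 3·-1.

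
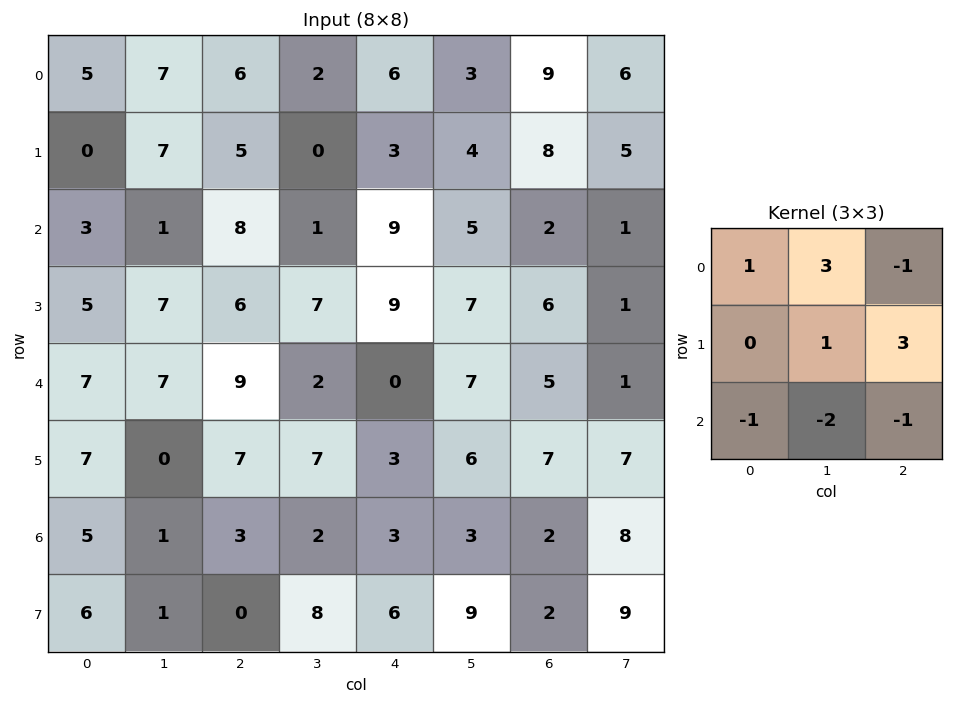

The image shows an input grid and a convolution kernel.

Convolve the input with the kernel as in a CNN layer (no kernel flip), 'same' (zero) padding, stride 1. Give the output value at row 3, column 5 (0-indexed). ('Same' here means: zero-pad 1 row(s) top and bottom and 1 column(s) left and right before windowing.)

28

The receptive field on the zero-padded input at this output position is [9 5 2 / 9 7 6 / 0 7 5]. Elementwise product with the kernel and sum: 9·1 + 5·3 + 2·-1 + 7·1 + 6·3 + 0·-1 + 7·-2 + 5·-1.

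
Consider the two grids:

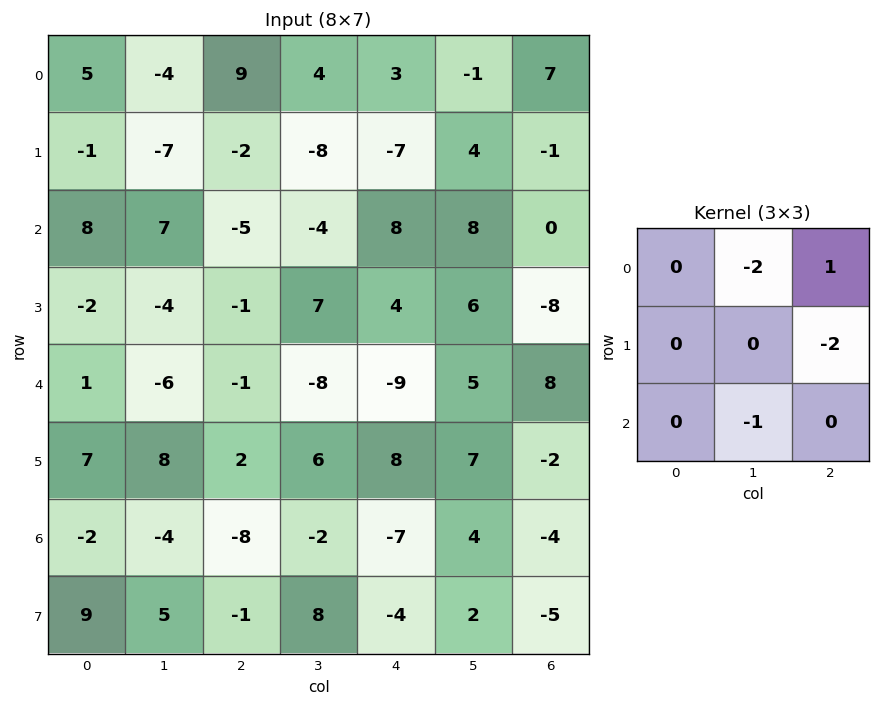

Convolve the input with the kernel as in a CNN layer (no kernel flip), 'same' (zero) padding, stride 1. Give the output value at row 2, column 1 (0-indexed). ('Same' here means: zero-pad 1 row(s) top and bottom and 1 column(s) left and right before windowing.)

The receptive field on the zero-padded input at this output position is [-1 -7 -2 / 8 7 -5 / -2 -4 -1]. Elementwise product with the kernel and sum: -7·-2 + -2·1 + -5·-2 + -4·-1.

26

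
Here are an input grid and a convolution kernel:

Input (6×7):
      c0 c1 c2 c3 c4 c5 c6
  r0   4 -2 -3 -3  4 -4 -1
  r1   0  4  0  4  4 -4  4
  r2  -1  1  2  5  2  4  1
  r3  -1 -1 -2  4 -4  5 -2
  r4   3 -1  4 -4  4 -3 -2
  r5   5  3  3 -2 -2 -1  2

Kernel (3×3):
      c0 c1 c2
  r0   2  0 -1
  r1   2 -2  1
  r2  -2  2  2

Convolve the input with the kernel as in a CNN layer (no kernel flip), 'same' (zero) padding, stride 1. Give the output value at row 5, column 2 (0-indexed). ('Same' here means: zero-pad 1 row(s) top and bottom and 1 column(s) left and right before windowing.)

The receptive field on the zero-padded input at this output position is [-1 4 -4 / 3 3 -2 / 0 0 0]. Elementwise product with the kernel and sum: -1·2 + -4·-1 + 3·2 + 3·-2 + -2·1 + 0·-2 + 0·2 + 0·2.

0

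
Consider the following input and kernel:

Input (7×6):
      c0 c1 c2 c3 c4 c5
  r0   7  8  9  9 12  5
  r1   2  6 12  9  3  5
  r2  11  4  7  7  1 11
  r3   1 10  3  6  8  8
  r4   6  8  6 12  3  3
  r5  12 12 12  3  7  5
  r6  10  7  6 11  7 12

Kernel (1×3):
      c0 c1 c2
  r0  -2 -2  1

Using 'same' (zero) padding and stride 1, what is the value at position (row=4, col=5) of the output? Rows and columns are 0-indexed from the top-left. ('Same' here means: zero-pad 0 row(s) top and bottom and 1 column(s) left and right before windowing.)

-12

The receptive field on the zero-padded input at this output position is [3 3 0]. Elementwise product with the kernel and sum: 3·-2 + 3·-2 + 0·1.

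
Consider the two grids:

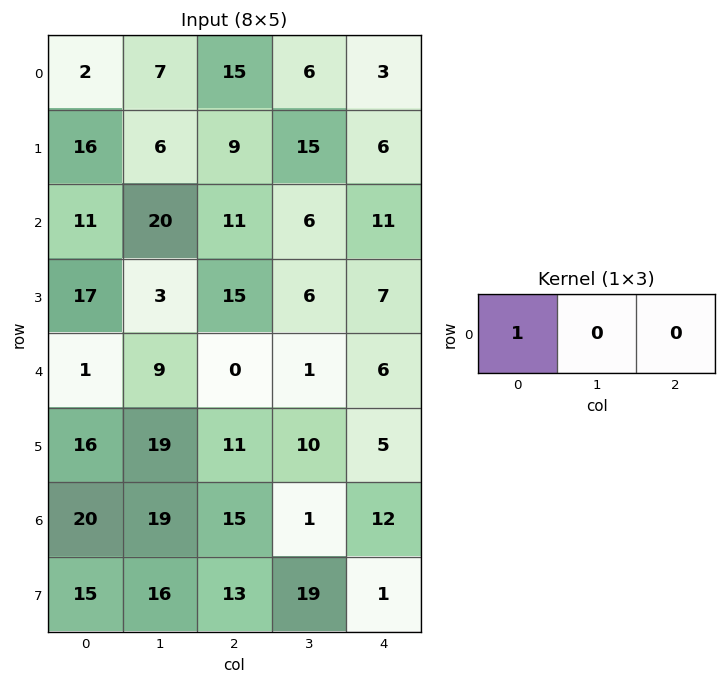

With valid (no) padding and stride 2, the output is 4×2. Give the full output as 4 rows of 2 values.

Output[0,0]: The receptive field on the input at this output position is [2 7 15]. Elementwise product with the kernel and sum: 2·1.
Output[0,1]: The receptive field on the input at this output position is [15 6 3]. Elementwise product with the kernel and sum: 15·1.

2 15
11 11
1 0
20 15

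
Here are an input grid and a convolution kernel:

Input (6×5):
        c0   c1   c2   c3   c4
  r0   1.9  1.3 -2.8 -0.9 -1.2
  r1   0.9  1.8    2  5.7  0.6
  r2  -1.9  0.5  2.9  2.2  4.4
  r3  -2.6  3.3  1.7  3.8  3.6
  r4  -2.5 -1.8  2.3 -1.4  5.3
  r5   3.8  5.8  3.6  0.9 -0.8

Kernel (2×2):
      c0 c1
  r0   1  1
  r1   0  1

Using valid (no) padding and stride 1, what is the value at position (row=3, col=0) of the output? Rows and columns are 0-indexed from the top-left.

-1.1

The receptive field on the input at this output position is [-2.6 3.3 / -2.5 -1.8]. Elementwise product with the kernel and sum: -2.6·1 + 3.3·1 + -1.8·1.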